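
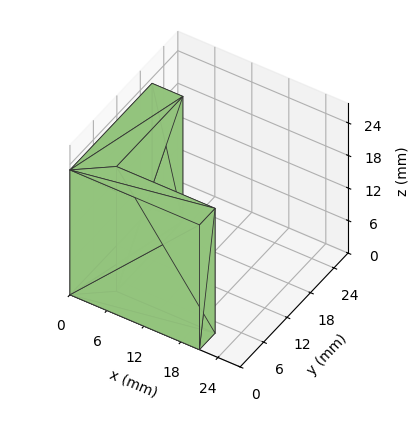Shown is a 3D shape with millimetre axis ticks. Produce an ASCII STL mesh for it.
Reading the render: the shape is an L-shaped prism: outer 21 × 21 mm, arm thicknesses ≈ 4 mm (horizontal) and 5 mm (vertical), extruded 23 mm in z (dimensions read to the nearest mm from the axis ticks). For the STL, each face is triangulated and given an outward normal.

solid part
  facet normal 0.0000 0.0000 -1.0000
    outer loop
      vertex 21.000 4.000 0.000
      vertex 21.000 0.000 0.000
      vertex 0.000 0.000 0.000
    endloop
  endfacet
  facet normal 0.0000 0.0000 -1.0000
    outer loop
      vertex 5.000 4.000 0.000
      vertex 21.000 4.000 0.000
      vertex 0.000 0.000 0.000
    endloop
  endfacet
  facet normal 0.0000 0.0000 -1.0000
    outer loop
      vertex 5.000 21.000 0.000
      vertex 5.000 4.000 0.000
      vertex 0.000 0.000 0.000
    endloop
  endfacet
  facet normal 0.0000 0.0000 -1.0000
    outer loop
      vertex 0.000 21.000 0.000
      vertex 5.000 21.000 0.000
      vertex 0.000 0.000 0.000
    endloop
  endfacet
  facet normal 0.0000 0.0000 1.0000
    outer loop
      vertex 0.000 0.000 23.000
      vertex 21.000 0.000 23.000
      vertex 21.000 4.000 23.000
    endloop
  endfacet
  facet normal 0.0000 0.0000 1.0000
    outer loop
      vertex 0.000 0.000 23.000
      vertex 21.000 4.000 23.000
      vertex 5.000 4.000 23.000
    endloop
  endfacet
  facet normal 0.0000 0.0000 1.0000
    outer loop
      vertex 0.000 0.000 23.000
      vertex 5.000 4.000 23.000
      vertex 5.000 21.000 23.000
    endloop
  endfacet
  facet normal 0.0000 0.0000 1.0000
    outer loop
      vertex 0.000 0.000 23.000
      vertex 5.000 21.000 23.000
      vertex 0.000 21.000 23.000
    endloop
  endfacet
  facet normal 0.0000 -1.0000 0.0000
    outer loop
      vertex 0.000 0.000 0.000
      vertex 21.000 0.000 0.000
      vertex 21.000 0.000 23.000
    endloop
  endfacet
  facet normal 0.0000 -1.0000 0.0000
    outer loop
      vertex 0.000 0.000 0.000
      vertex 21.000 0.000 23.000
      vertex 0.000 0.000 23.000
    endloop
  endfacet
  facet normal 1.0000 0.0000 0.0000
    outer loop
      vertex 21.000 0.000 0.000
      vertex 21.000 4.000 0.000
      vertex 21.000 4.000 23.000
    endloop
  endfacet
  facet normal 1.0000 0.0000 0.0000
    outer loop
      vertex 21.000 0.000 0.000
      vertex 21.000 4.000 23.000
      vertex 21.000 0.000 23.000
    endloop
  endfacet
  facet normal 0.0000 1.0000 0.0000
    outer loop
      vertex 21.000 4.000 0.000
      vertex 5.000 4.000 0.000
      vertex 5.000 4.000 23.000
    endloop
  endfacet
  facet normal 0.0000 1.0000 0.0000
    outer loop
      vertex 21.000 4.000 0.000
      vertex 5.000 4.000 23.000
      vertex 21.000 4.000 23.000
    endloop
  endfacet
  facet normal 1.0000 0.0000 0.0000
    outer loop
      vertex 5.000 4.000 0.000
      vertex 5.000 21.000 0.000
      vertex 5.000 21.000 23.000
    endloop
  endfacet
  facet normal 1.0000 0.0000 0.0000
    outer loop
      vertex 5.000 4.000 0.000
      vertex 5.000 21.000 23.000
      vertex 5.000 4.000 23.000
    endloop
  endfacet
  facet normal 0.0000 1.0000 0.0000
    outer loop
      vertex 5.000 21.000 0.000
      vertex 0.000 21.000 0.000
      vertex 0.000 21.000 23.000
    endloop
  endfacet
  facet normal 0.0000 1.0000 0.0000
    outer loop
      vertex 5.000 21.000 0.000
      vertex 0.000 21.000 23.000
      vertex 5.000 21.000 23.000
    endloop
  endfacet
  facet normal -1.0000 0.0000 0.0000
    outer loop
      vertex 0.000 21.000 0.000
      vertex 0.000 0.000 0.000
      vertex 0.000 0.000 23.000
    endloop
  endfacet
  facet normal -1.0000 0.0000 0.0000
    outer loop
      vertex 0.000 21.000 0.000
      vertex 0.000 0.000 23.000
      vertex 0.000 21.000 23.000
    endloop
  endfacet
endsolid part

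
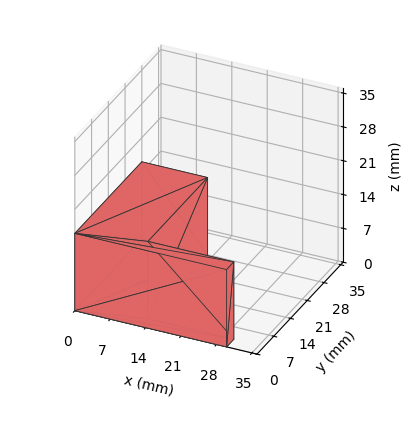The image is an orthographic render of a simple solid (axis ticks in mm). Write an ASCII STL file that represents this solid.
Reading the render: the shape is an L-shaped prism: outer 30 × 28 mm, arm thicknesses ≈ 3 mm (horizontal) and 13 mm (vertical), extruded 16 mm in z (dimensions read to the nearest mm from the axis ticks). For the STL, each face is triangulated and given an outward normal.

solid part
  facet normal 0.0000 0.0000 -1.0000
    outer loop
      vertex 30.000 3.000 0.000
      vertex 30.000 0.000 0.000
      vertex 0.000 0.000 0.000
    endloop
  endfacet
  facet normal 0.0000 0.0000 -1.0000
    outer loop
      vertex 13.000 3.000 0.000
      vertex 30.000 3.000 0.000
      vertex 0.000 0.000 0.000
    endloop
  endfacet
  facet normal 0.0000 0.0000 -1.0000
    outer loop
      vertex 13.000 28.000 0.000
      vertex 13.000 3.000 0.000
      vertex 0.000 0.000 0.000
    endloop
  endfacet
  facet normal 0.0000 0.0000 -1.0000
    outer loop
      vertex 0.000 28.000 0.000
      vertex 13.000 28.000 0.000
      vertex 0.000 0.000 0.000
    endloop
  endfacet
  facet normal 0.0000 0.0000 1.0000
    outer loop
      vertex 0.000 0.000 16.000
      vertex 30.000 0.000 16.000
      vertex 30.000 3.000 16.000
    endloop
  endfacet
  facet normal 0.0000 0.0000 1.0000
    outer loop
      vertex 0.000 0.000 16.000
      vertex 30.000 3.000 16.000
      vertex 13.000 3.000 16.000
    endloop
  endfacet
  facet normal 0.0000 0.0000 1.0000
    outer loop
      vertex 0.000 0.000 16.000
      vertex 13.000 3.000 16.000
      vertex 13.000 28.000 16.000
    endloop
  endfacet
  facet normal 0.0000 0.0000 1.0000
    outer loop
      vertex 0.000 0.000 16.000
      vertex 13.000 28.000 16.000
      vertex 0.000 28.000 16.000
    endloop
  endfacet
  facet normal 0.0000 -1.0000 0.0000
    outer loop
      vertex 0.000 0.000 0.000
      vertex 30.000 0.000 0.000
      vertex 30.000 0.000 16.000
    endloop
  endfacet
  facet normal 0.0000 -1.0000 0.0000
    outer loop
      vertex 0.000 0.000 0.000
      vertex 30.000 0.000 16.000
      vertex 0.000 0.000 16.000
    endloop
  endfacet
  facet normal 1.0000 0.0000 0.0000
    outer loop
      vertex 30.000 0.000 0.000
      vertex 30.000 3.000 0.000
      vertex 30.000 3.000 16.000
    endloop
  endfacet
  facet normal 1.0000 0.0000 0.0000
    outer loop
      vertex 30.000 0.000 0.000
      vertex 30.000 3.000 16.000
      vertex 30.000 0.000 16.000
    endloop
  endfacet
  facet normal 0.0000 1.0000 0.0000
    outer loop
      vertex 30.000 3.000 0.000
      vertex 13.000 3.000 0.000
      vertex 13.000 3.000 16.000
    endloop
  endfacet
  facet normal 0.0000 1.0000 0.0000
    outer loop
      vertex 30.000 3.000 0.000
      vertex 13.000 3.000 16.000
      vertex 30.000 3.000 16.000
    endloop
  endfacet
  facet normal 1.0000 0.0000 0.0000
    outer loop
      vertex 13.000 3.000 0.000
      vertex 13.000 28.000 0.000
      vertex 13.000 28.000 16.000
    endloop
  endfacet
  facet normal 1.0000 0.0000 0.0000
    outer loop
      vertex 13.000 3.000 0.000
      vertex 13.000 28.000 16.000
      vertex 13.000 3.000 16.000
    endloop
  endfacet
  facet normal 0.0000 1.0000 0.0000
    outer loop
      vertex 13.000 28.000 0.000
      vertex 0.000 28.000 0.000
      vertex 0.000 28.000 16.000
    endloop
  endfacet
  facet normal 0.0000 1.0000 0.0000
    outer loop
      vertex 13.000 28.000 0.000
      vertex 0.000 28.000 16.000
      vertex 13.000 28.000 16.000
    endloop
  endfacet
  facet normal -1.0000 0.0000 0.0000
    outer loop
      vertex 0.000 28.000 0.000
      vertex 0.000 0.000 0.000
      vertex 0.000 0.000 16.000
    endloop
  endfacet
  facet normal -1.0000 0.0000 0.0000
    outer loop
      vertex 0.000 28.000 0.000
      vertex 0.000 0.000 16.000
      vertex 0.000 28.000 16.000
    endloop
  endfacet
endsolid part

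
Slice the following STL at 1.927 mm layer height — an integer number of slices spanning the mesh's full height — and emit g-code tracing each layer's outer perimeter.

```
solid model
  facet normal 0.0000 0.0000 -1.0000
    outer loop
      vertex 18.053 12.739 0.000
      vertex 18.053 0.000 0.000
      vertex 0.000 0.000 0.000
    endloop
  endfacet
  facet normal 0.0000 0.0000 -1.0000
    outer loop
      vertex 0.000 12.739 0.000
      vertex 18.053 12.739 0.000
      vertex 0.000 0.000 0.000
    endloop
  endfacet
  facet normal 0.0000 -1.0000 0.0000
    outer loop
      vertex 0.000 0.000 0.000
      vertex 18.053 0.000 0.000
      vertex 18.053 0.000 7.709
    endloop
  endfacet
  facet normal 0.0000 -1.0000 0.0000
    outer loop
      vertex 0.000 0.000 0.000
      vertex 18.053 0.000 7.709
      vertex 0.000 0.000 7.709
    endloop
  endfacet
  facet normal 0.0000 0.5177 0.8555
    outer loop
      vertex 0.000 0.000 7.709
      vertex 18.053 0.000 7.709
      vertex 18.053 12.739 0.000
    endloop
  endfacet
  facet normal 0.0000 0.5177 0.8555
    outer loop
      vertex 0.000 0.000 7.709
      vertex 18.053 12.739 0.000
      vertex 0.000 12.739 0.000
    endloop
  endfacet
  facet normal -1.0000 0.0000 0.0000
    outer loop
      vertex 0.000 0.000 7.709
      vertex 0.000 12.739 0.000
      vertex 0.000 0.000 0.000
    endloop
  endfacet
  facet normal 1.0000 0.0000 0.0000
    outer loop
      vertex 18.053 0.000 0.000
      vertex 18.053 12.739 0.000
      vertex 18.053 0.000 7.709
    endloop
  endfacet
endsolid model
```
; perimeter-only toolpath
G21 ; units = mm
G90 ; absolute positioning
G28 ; home
; layer 1
G0 Z1.927
G0 X0.000 Y0.000
G1 X18.053 Y0.000
G1 X18.053 Y9.554
G1 X0.000 Y9.554
G1 X0.000 Y0.000
; layer 2
G0 Z3.854
G0 X0.000 Y0.000
G1 X18.053 Y0.000
G1 X18.053 Y6.370
G1 X0.000 Y6.370
G1 X0.000 Y0.000
; layer 3
G0 Z5.782
G0 X0.000 Y0.000
G1 X18.053 Y0.000
G1 X18.053 Y3.185
G1 X0.000 Y3.185
G1 X0.000 Y0.000
M2 ; end

The solid is a wedge (ramp): 18.1 × 12.7 mm base, rising to 7.71 mm along the y=0 edge and sloping linearly to z=0 at y=12.7. Slicing at Δz = 1.927 mm — 4 equal slices spanning the solid's height, so layer i sits at z = i·h/4 — gives 3 non-empty perimeters. Each is a 4-segment closed polygon; G0 lifts to the layer z and rapids to the start vertex, then G1 traces the edges. The cross-section shrinks linearly with z (the slice at the apex is degenerate and omitted).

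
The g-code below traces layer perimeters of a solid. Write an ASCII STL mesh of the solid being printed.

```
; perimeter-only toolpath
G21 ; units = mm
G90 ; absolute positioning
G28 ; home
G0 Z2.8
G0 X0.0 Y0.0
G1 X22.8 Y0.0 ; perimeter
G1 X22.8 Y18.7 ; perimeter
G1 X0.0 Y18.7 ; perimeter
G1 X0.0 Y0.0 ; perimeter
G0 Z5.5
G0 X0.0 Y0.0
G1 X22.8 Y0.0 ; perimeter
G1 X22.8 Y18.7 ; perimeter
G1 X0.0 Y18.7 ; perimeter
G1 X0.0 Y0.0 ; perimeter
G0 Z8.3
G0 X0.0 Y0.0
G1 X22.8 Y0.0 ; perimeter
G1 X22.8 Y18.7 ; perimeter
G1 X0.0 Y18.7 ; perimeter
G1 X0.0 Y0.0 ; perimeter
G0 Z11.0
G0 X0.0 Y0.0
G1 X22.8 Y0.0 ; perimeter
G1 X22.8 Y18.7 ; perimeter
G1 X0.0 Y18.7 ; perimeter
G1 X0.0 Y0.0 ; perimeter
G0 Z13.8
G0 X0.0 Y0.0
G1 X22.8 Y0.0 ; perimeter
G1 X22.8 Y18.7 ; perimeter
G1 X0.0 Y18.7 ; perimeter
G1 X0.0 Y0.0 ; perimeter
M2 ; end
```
solid part
  facet normal 0.0000 0.0000 -1.0000
    outer loop
      vertex 22.8 18.7 0.0
      vertex 22.8 0.0 0.0
      vertex 0.0 0.0 0.0
    endloop
  endfacet
  facet normal 0.0000 0.0000 -1.0000
    outer loop
      vertex 0.0 18.7 0.0
      vertex 22.8 18.7 0.0
      vertex 0.0 0.0 0.0
    endloop
  endfacet
  facet normal 0.0000 0.0000 1.0000
    outer loop
      vertex 0.0 0.0 13.8
      vertex 22.8 0.0 13.8
      vertex 22.8 18.7 13.8
    endloop
  endfacet
  facet normal 0.0000 0.0000 1.0000
    outer loop
      vertex 0.0 0.0 13.8
      vertex 22.8 18.7 13.8
      vertex 0.0 18.7 13.8
    endloop
  endfacet
  facet normal 0.0000 -1.0000 0.0000
    outer loop
      vertex 0.0 0.0 0.0
      vertex 22.8 0.0 0.0
      vertex 22.8 0.0 13.8
    endloop
  endfacet
  facet normal 0.0000 -1.0000 0.0000
    outer loop
      vertex 0.0 0.0 0.0
      vertex 22.8 0.0 13.8
      vertex 0.0 0.0 13.8
    endloop
  endfacet
  facet normal 0.0000 1.0000 0.0000
    outer loop
      vertex 22.8 18.7 13.8
      vertex 22.8 18.7 0.0
      vertex 0.0 18.7 0.0
    endloop
  endfacet
  facet normal 0.0000 1.0000 0.0000
    outer loop
      vertex 0.0 18.7 13.8
      vertex 22.8 18.7 13.8
      vertex 0.0 18.7 0.0
    endloop
  endfacet
  facet normal -1.0000 0.0000 0.0000
    outer loop
      vertex 0.0 18.7 13.8
      vertex 0.0 18.7 0.0
      vertex 0.0 0.0 0.0
    endloop
  endfacet
  facet normal -1.0000 0.0000 0.0000
    outer loop
      vertex 0.0 0.0 13.8
      vertex 0.0 18.7 13.8
      vertex 0.0 0.0 0.0
    endloop
  endfacet
  facet normal 1.0000 0.0000 0.0000
    outer loop
      vertex 22.8 0.0 0.0
      vertex 22.8 18.7 0.0
      vertex 22.8 18.7 13.8
    endloop
  endfacet
  facet normal 1.0000 0.0000 0.0000
    outer loop
      vertex 22.8 0.0 0.0
      vertex 22.8 18.7 13.8
      vertex 22.8 0.0 13.8
    endloop
  endfacet
endsolid part

The G0 Z moves step by Δz≈2.8 mm. Every layer's G1 loop is the same polygon, so the solid is a straight extrusion of it from z=0 to z≈13.8. Closing with flat bottom and top caps and triangulating gives 12 facets — a rectangular box, roughly 22.8 × 18.7 mm footprint and 13.8 mm tall.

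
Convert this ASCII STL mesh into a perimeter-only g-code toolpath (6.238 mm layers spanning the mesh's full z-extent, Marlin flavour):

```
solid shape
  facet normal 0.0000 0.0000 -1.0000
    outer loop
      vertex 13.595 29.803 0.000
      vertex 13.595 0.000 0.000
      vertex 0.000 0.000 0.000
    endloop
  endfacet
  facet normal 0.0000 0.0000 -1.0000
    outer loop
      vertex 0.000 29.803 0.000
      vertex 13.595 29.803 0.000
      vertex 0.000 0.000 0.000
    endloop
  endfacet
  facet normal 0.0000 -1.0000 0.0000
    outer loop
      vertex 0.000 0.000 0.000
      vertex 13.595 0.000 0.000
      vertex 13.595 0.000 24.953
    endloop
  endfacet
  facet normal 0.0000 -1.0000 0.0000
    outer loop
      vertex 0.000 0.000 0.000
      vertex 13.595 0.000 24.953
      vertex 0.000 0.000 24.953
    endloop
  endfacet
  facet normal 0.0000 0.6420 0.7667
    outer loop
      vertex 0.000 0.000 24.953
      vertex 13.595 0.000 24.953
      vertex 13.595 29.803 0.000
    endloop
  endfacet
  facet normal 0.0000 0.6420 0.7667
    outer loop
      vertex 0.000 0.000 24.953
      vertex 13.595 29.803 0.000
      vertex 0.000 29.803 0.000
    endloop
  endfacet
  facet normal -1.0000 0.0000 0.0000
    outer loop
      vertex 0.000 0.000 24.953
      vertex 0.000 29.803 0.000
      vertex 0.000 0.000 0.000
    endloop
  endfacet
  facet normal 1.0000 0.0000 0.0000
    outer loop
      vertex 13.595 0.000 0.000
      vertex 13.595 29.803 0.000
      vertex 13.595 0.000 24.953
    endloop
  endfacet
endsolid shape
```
; perimeter-only toolpath
G21 ; units = mm
G90 ; absolute positioning
G28 ; home
; layer 1
G0 Z6.238
G0 X0.000 Y0.000
G1 X13.595 Y0.000
G1 X13.595 Y22.352
G1 X0.000 Y22.352
G1 X0.000 Y0.000
; layer 2
G0 Z12.476
G0 X0.000 Y0.000
G1 X13.595 Y0.000
G1 X13.595 Y14.902
G1 X0.000 Y14.902
G1 X0.000 Y0.000
; layer 3
G0 Z18.715
G0 X0.000 Y0.000
G1 X13.595 Y0.000
G1 X13.595 Y7.451
G1 X0.000 Y7.451
G1 X0.000 Y0.000
M2 ; end

The solid is a wedge (ramp): 13.6 × 29.8 mm base, rising to 25 mm along the y=0 edge and sloping linearly to z=0 at y=29.8. Slicing at Δz = 6.238 mm — 4 equal slices spanning the solid's height, so layer i sits at z = i·h/4 — gives 3 non-empty perimeters. Each is a 4-segment closed polygon; G0 lifts to the layer z and rapids to the start vertex, then G1 traces the edges. The cross-section shrinks linearly with z (the slice at the apex is degenerate and omitted).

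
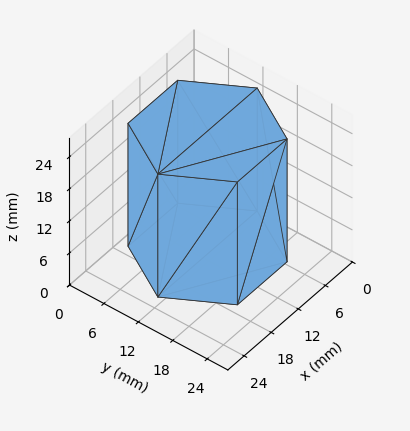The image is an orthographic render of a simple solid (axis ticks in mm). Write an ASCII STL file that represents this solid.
Reading the render: the shape is a regular 6-sided prism (a cylinder approximated with 6 flat sides), circumscribed radius ≈ 11 mm, height ≈ 23 mm (dimensions read to the nearest mm from the axis ticks). For the STL, each face is triangulated and given an outward normal.

solid part
  facet normal 0.0000 0.0000 -1.0000
    outer loop
      vertex 5.500 20.526 0.000
      vertex 16.500 20.526 0.000
      vertex 22.000 11.000 0.000
    endloop
  endfacet
  facet normal 0.0000 0.0000 -1.0000
    outer loop
      vertex 0.000 11.000 0.000
      vertex 5.500 20.526 0.000
      vertex 22.000 11.000 0.000
    endloop
  endfacet
  facet normal 0.0000 0.0000 -1.0000
    outer loop
      vertex 5.500 1.474 0.000
      vertex 0.000 11.000 0.000
      vertex 22.000 11.000 0.000
    endloop
  endfacet
  facet normal 0.0000 0.0000 -1.0000
    outer loop
      vertex 16.500 1.474 0.000
      vertex 5.500 1.474 0.000
      vertex 22.000 11.000 0.000
    endloop
  endfacet
  facet normal 0.0000 0.0000 1.0000
    outer loop
      vertex 22.000 11.000 23.000
      vertex 16.500 20.526 23.000
      vertex 5.500 20.526 23.000
    endloop
  endfacet
  facet normal 0.0000 0.0000 1.0000
    outer loop
      vertex 22.000 11.000 23.000
      vertex 5.500 20.526 23.000
      vertex 0.000 11.000 23.000
    endloop
  endfacet
  facet normal 0.0000 0.0000 1.0000
    outer loop
      vertex 22.000 11.000 23.000
      vertex 0.000 11.000 23.000
      vertex 5.500 1.474 23.000
    endloop
  endfacet
  facet normal 0.0000 0.0000 1.0000
    outer loop
      vertex 22.000 11.000 23.000
      vertex 5.500 1.474 23.000
      vertex 16.500 1.474 23.000
    endloop
  endfacet
  facet normal 0.8660 0.5000 0.0000
    outer loop
      vertex 22.000 11.000 0.000
      vertex 16.500 20.526 0.000
      vertex 16.500 20.526 23.000
    endloop
  endfacet
  facet normal 0.8660 0.5000 0.0000
    outer loop
      vertex 22.000 11.000 0.000
      vertex 16.500 20.526 23.000
      vertex 22.000 11.000 23.000
    endloop
  endfacet
  facet normal 0.0000 1.0000 0.0000
    outer loop
      vertex 16.500 20.526 0.000
      vertex 5.500 20.526 0.000
      vertex 5.500 20.526 23.000
    endloop
  endfacet
  facet normal 0.0000 1.0000 0.0000
    outer loop
      vertex 16.500 20.526 0.000
      vertex 5.500 20.526 23.000
      vertex 16.500 20.526 23.000
    endloop
  endfacet
  facet normal -0.8660 0.5000 0.0000
    outer loop
      vertex 5.500 20.526 0.000
      vertex 0.000 11.000 0.000
      vertex 0.000 11.000 23.000
    endloop
  endfacet
  facet normal -0.8660 0.5000 0.0000
    outer loop
      vertex 5.500 20.526 0.000
      vertex 0.000 11.000 23.000
      vertex 5.500 20.526 23.000
    endloop
  endfacet
  facet normal -0.8660 -0.5000 0.0000
    outer loop
      vertex 0.000 11.000 0.000
      vertex 5.500 1.474 0.000
      vertex 5.500 1.474 23.000
    endloop
  endfacet
  facet normal -0.8660 -0.5000 0.0000
    outer loop
      vertex 0.000 11.000 0.000
      vertex 5.500 1.474 23.000
      vertex 0.000 11.000 23.000
    endloop
  endfacet
  facet normal 0.0000 -1.0000 0.0000
    outer loop
      vertex 5.500 1.474 0.000
      vertex 16.500 1.474 0.000
      vertex 16.500 1.474 23.000
    endloop
  endfacet
  facet normal 0.0000 -1.0000 0.0000
    outer loop
      vertex 5.500 1.474 0.000
      vertex 16.500 1.474 23.000
      vertex 5.500 1.474 23.000
    endloop
  endfacet
  facet normal 0.8660 -0.5000 0.0000
    outer loop
      vertex 16.500 1.474 0.000
      vertex 22.000 11.000 0.000
      vertex 22.000 11.000 23.000
    endloop
  endfacet
  facet normal 0.8660 -0.5000 0.0000
    outer loop
      vertex 16.500 1.474 0.000
      vertex 22.000 11.000 23.000
      vertex 16.500 1.474 23.000
    endloop
  endfacet
endsolid part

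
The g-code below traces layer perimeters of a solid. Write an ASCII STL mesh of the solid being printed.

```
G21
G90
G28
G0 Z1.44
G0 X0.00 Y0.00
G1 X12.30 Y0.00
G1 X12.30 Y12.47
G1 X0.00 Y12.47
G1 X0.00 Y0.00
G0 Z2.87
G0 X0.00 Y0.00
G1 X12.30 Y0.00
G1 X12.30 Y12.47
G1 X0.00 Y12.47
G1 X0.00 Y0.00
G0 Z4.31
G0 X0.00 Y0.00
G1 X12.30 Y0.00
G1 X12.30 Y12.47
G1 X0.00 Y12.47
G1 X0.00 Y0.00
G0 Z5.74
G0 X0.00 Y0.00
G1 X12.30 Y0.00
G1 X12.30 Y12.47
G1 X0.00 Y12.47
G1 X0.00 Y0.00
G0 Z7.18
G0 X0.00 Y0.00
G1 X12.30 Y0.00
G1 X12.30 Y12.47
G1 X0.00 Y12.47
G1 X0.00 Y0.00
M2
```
solid part
  facet normal 0.0000 0.0000 -1.0000
    outer loop
      vertex 12.30 12.47 0.00
      vertex 12.30 0.00 0.00
      vertex 0.00 0.00 0.00
    endloop
  endfacet
  facet normal 0.0000 0.0000 -1.0000
    outer loop
      vertex 0.00 12.47 0.00
      vertex 12.30 12.47 0.00
      vertex 0.00 0.00 0.00
    endloop
  endfacet
  facet normal 0.0000 0.0000 1.0000
    outer loop
      vertex 0.00 0.00 7.18
      vertex 12.30 0.00 7.18
      vertex 12.30 12.47 7.18
    endloop
  endfacet
  facet normal 0.0000 0.0000 1.0000
    outer loop
      vertex 0.00 0.00 7.18
      vertex 12.30 12.47 7.18
      vertex 0.00 12.47 7.18
    endloop
  endfacet
  facet normal 0.0000 -1.0000 0.0000
    outer loop
      vertex 0.00 0.00 0.00
      vertex 12.30 0.00 0.00
      vertex 12.30 0.00 7.18
    endloop
  endfacet
  facet normal 0.0000 -1.0000 0.0000
    outer loop
      vertex 0.00 0.00 0.00
      vertex 12.30 0.00 7.18
      vertex 0.00 0.00 7.18
    endloop
  endfacet
  facet normal 0.0000 1.0000 0.0000
    outer loop
      vertex 12.30 12.47 7.18
      vertex 12.30 12.47 0.00
      vertex 0.00 12.47 0.00
    endloop
  endfacet
  facet normal 0.0000 1.0000 0.0000
    outer loop
      vertex 0.00 12.47 7.18
      vertex 12.30 12.47 7.18
      vertex 0.00 12.47 0.00
    endloop
  endfacet
  facet normal -1.0000 0.0000 0.0000
    outer loop
      vertex 0.00 12.47 7.18
      vertex 0.00 12.47 0.00
      vertex 0.00 0.00 0.00
    endloop
  endfacet
  facet normal -1.0000 0.0000 0.0000
    outer loop
      vertex 0.00 0.00 7.18
      vertex 0.00 12.47 7.18
      vertex 0.00 0.00 0.00
    endloop
  endfacet
  facet normal 1.0000 0.0000 0.0000
    outer loop
      vertex 12.30 0.00 0.00
      vertex 12.30 12.47 0.00
      vertex 12.30 12.47 7.18
    endloop
  endfacet
  facet normal 1.0000 0.0000 0.0000
    outer loop
      vertex 12.30 0.00 0.00
      vertex 12.30 12.47 7.18
      vertex 12.30 0.00 7.18
    endloop
  endfacet
endsolid part

The G0 Z moves step by Δz≈1.44 mm. Every layer's G1 loop is the same polygon, so the solid is a straight extrusion of it from z=0 to z≈7.18. Closing with flat bottom and top caps and triangulating gives 12 facets — a rectangular box, roughly 12.3 × 12.5 mm footprint and 7.18 mm tall.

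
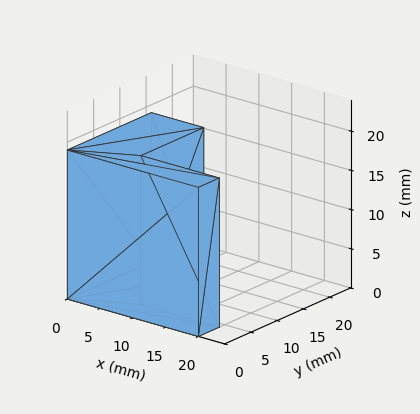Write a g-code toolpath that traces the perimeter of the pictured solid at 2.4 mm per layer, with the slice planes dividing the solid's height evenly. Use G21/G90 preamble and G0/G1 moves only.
Reading the render: the shape is an L-shaped prism: outer 20 × 16 mm, arm thicknesses ≈ 4 mm (horizontal) and 8 mm (vertical), extruded 19 mm in z (dimensions read to the nearest mm from the axis ticks). For the g-code, the solid's height is divided into equal slices at the stated Δz and each level perimeter traced with G1 moves after a G0 lift.

; perimeter-only toolpath
G21 ; units = mm
G90 ; absolute positioning
G28 ; home
; layer 1
G0 Z2.4
G0 X0.0 Y0.0
G1 X20.0 Y0.0
G1 X20.0 Y4.0
G1 X8.0 Y4.0
G1 X8.0 Y16.0
G1 X0.0 Y16.0
G1 X0.0 Y0.0
; layer 2
G0 Z4.8
G0 X0.0 Y0.0
G1 X20.0 Y0.0
G1 X20.0 Y4.0
G1 X8.0 Y4.0
G1 X8.0 Y16.0
G1 X0.0 Y16.0
G1 X0.0 Y0.0
; layer 3
G0 Z7.1
G0 X0.0 Y0.0
G1 X20.0 Y0.0
G1 X20.0 Y4.0
G1 X8.0 Y4.0
G1 X8.0 Y16.0
G1 X0.0 Y16.0
G1 X0.0 Y0.0
; layer 4
G0 Z9.5
G0 X0.0 Y0.0
G1 X20.0 Y0.0
G1 X20.0 Y4.0
G1 X8.0 Y4.0
G1 X8.0 Y16.0
G1 X0.0 Y16.0
G1 X0.0 Y0.0
; layer 5
G0 Z11.9
G0 X0.0 Y0.0
G1 X20.0 Y0.0
G1 X20.0 Y4.0
G1 X8.0 Y4.0
G1 X8.0 Y16.0
G1 X0.0 Y16.0
G1 X0.0 Y0.0
; layer 6
G0 Z14.2
G0 X0.0 Y0.0
G1 X20.0 Y0.0
G1 X20.0 Y4.0
G1 X8.0 Y4.0
G1 X8.0 Y16.0
G1 X0.0 Y16.0
G1 X0.0 Y0.0
; layer 7
G0 Z16.6
G0 X0.0 Y0.0
G1 X20.0 Y0.0
G1 X20.0 Y4.0
G1 X8.0 Y4.0
G1 X8.0 Y16.0
G1 X0.0 Y16.0
G1 X0.0 Y0.0
; layer 8
G0 Z19.0
G0 X0.0 Y0.0
G1 X20.0 Y0.0
G1 X20.0 Y4.0
G1 X8.0 Y4.0
G1 X8.0 Y16.0
G1 X0.0 Y16.0
G1 X0.0 Y0.0
M2 ; end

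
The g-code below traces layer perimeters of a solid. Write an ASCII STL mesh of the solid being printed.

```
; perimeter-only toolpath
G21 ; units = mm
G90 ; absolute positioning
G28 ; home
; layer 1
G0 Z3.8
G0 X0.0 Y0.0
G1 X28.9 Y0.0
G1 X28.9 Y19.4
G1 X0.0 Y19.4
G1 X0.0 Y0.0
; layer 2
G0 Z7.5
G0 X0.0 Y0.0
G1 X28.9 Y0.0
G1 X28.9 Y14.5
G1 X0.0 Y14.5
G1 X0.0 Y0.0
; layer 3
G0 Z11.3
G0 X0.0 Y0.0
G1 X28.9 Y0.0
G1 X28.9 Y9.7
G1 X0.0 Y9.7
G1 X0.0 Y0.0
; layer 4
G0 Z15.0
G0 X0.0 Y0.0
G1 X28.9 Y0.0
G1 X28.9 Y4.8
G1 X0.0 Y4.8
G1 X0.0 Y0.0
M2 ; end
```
solid part
  facet normal 0.0000 0.0000 -1.0000
    outer loop
      vertex 28.9 24.2 0.0
      vertex 28.9 0.0 0.0
      vertex 0.0 0.0 0.0
    endloop
  endfacet
  facet normal 0.0000 0.0000 -1.0000
    outer loop
      vertex 0.0 24.2 0.0
      vertex 28.9 24.2 0.0
      vertex 0.0 0.0 0.0
    endloop
  endfacet
  facet normal 0.0000 -1.0000 0.0000
    outer loop
      vertex 0.0 0.0 0.0
      vertex 28.9 0.0 0.0
      vertex 28.9 0.0 18.8
    endloop
  endfacet
  facet normal 0.0000 -1.0000 0.0000
    outer loop
      vertex 0.0 0.0 0.0
      vertex 28.9 0.0 18.8
      vertex 0.0 0.0 18.8
    endloop
  endfacet
  facet normal 0.0000 0.6135 0.7897
    outer loop
      vertex 0.0 0.0 18.8
      vertex 28.9 0.0 18.8
      vertex 28.9 24.2 0.0
    endloop
  endfacet
  facet normal 0.0000 0.6135 0.7897
    outer loop
      vertex 0.0 0.0 18.8
      vertex 28.9 24.2 0.0
      vertex 0.0 24.2 0.0
    endloop
  endfacet
  facet normal -1.0000 0.0000 0.0000
    outer loop
      vertex 0.0 0.0 18.8
      vertex 0.0 24.2 0.0
      vertex 0.0 0.0 0.0
    endloop
  endfacet
  facet normal 1.0000 0.0000 0.0000
    outer loop
      vertex 28.9 0.0 0.0
      vertex 28.9 24.2 0.0
      vertex 28.9 0.0 18.8
    endloop
  endfacet
endsolid part

The G0 Z moves step by Δz≈3.8 mm. The G1 loops shrink linearly with z, so the solid tapers from its base footprint up to z≈18.8. Closing with a flat bottom cap and the tapered top and triangulating gives 8 facets — a wedge (ramp): 28.9 × 24.2 mm base, rising to 18.8 mm along the y=0 edge and sloping linearly to z=0 at y=24.2.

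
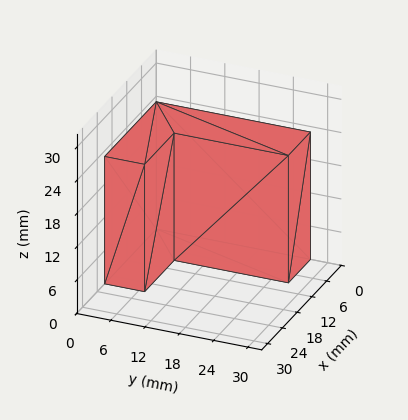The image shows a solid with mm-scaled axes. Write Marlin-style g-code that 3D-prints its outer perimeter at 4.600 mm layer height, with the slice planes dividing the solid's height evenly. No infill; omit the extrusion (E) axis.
Reading the render: the shape is an L-shaped prism: outer 21 × 27 mm, arm thicknesses ≈ 7 mm (horizontal) and 9 mm (vertical), extruded 23 mm in z (dimensions read to the nearest mm from the axis ticks). For the g-code, the solid's height is divided into equal slices at the stated Δz and each level perimeter traced with G1 moves after a G0 lift.

; perimeter-only toolpath
G21 ; units = mm
G90 ; absolute positioning
G28 ; home
; layer 1
G0 Z4.600
G0 X0.000 Y0.000
G1 X21.000 Y0.000
G1 X21.000 Y7.000
G1 X9.000 Y7.000
G1 X9.000 Y27.000
G1 X0.000 Y27.000
G1 X0.000 Y0.000
; layer 2
G0 Z9.200
G0 X0.000 Y0.000
G1 X21.000 Y0.000
G1 X21.000 Y7.000
G1 X9.000 Y7.000
G1 X9.000 Y27.000
G1 X0.000 Y27.000
G1 X0.000 Y0.000
; layer 3
G0 Z13.800
G0 X0.000 Y0.000
G1 X21.000 Y0.000
G1 X21.000 Y7.000
G1 X9.000 Y7.000
G1 X9.000 Y27.000
G1 X0.000 Y27.000
G1 X0.000 Y0.000
; layer 4
G0 Z18.400
G0 X0.000 Y0.000
G1 X21.000 Y0.000
G1 X21.000 Y7.000
G1 X9.000 Y7.000
G1 X9.000 Y27.000
G1 X0.000 Y27.000
G1 X0.000 Y0.000
; layer 5
G0 Z23.000
G0 X0.000 Y0.000
G1 X21.000 Y0.000
G1 X21.000 Y7.000
G1 X9.000 Y7.000
G1 X9.000 Y27.000
G1 X0.000 Y27.000
G1 X0.000 Y0.000
M2 ; end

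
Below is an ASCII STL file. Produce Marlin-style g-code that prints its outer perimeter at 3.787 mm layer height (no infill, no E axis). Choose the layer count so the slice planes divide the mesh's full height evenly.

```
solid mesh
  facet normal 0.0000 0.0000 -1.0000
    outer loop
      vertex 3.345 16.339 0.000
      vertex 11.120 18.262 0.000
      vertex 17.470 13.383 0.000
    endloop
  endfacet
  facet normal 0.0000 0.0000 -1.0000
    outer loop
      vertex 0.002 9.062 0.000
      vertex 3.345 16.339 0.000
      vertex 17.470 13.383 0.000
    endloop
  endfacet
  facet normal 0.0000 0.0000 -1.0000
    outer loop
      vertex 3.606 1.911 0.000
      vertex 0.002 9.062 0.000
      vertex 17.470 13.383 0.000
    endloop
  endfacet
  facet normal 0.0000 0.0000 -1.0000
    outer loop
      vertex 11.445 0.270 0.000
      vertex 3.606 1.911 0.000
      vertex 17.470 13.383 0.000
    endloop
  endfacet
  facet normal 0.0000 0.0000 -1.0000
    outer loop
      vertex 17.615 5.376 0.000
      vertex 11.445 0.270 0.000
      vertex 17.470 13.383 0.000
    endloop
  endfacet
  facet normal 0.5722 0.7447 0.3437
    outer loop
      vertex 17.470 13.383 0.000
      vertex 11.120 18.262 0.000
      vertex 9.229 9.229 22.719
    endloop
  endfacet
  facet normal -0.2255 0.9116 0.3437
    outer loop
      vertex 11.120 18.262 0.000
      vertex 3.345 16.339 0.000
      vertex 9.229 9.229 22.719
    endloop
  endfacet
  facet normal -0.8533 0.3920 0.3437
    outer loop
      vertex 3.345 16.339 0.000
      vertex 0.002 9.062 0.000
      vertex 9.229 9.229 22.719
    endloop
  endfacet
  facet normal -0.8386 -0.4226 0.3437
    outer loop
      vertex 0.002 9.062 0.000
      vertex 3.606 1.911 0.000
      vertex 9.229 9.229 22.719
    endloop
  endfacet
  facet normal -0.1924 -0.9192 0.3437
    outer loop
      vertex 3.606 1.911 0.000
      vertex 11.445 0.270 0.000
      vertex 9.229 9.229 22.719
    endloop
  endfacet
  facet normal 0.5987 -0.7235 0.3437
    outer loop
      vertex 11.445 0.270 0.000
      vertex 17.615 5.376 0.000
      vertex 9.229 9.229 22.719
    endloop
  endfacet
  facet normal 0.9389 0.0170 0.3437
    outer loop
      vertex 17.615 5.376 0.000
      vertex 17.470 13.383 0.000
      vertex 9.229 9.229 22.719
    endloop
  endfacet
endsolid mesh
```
; perimeter-only toolpath
G21 ; units = mm
G90 ; absolute positioning
G28 ; home
; layer 1
G0 Z3.787
G0 X16.096 Y12.691
G1 X10.805 Y16.756
G1 X4.326 Y15.154
G1 X1.540 Y9.090
G1 X4.543 Y3.131
G1 X11.076 Y1.763
G1 X16.217 Y6.018
G1 X16.096 Y12.691
; layer 2
G0 Z7.573
G0 X14.723 Y11.998
G1 X10.490 Y15.251
G1 X5.306 Y13.969
G1 X3.078 Y9.118
G1 X5.480 Y4.350
G1 X10.706 Y3.256
G1 X14.820 Y6.660
G1 X14.723 Y11.998
; layer 3
G0 Z11.360
G0 X13.349 Y11.306
G1 X10.174 Y13.745
G1 X6.287 Y12.784
G1 X4.615 Y9.145
G1 X6.417 Y5.570
G1 X10.337 Y4.749
G1 X13.422 Y7.303
G1 X13.349 Y11.306
; layer 4
G0 Z15.146
G0 X11.976 Y10.614
G1 X9.859 Y12.240
G1 X7.268 Y11.599
G1 X6.153 Y9.173
G1 X7.355 Y6.790
G1 X9.968 Y6.243
G1 X12.024 Y7.945
G1 X11.976 Y10.614
; layer 5
G0 Z18.933
G0 X10.602 Y9.921
G1 X9.544 Y10.734
G1 X8.248 Y10.414
G1 X7.691 Y9.201
G1 X8.292 Y8.009
G1 X9.598 Y7.736
G1 X10.627 Y8.587
G1 X10.602 Y9.921
M2 ; end

The solid is a regular 7-sided pyramid, base circumscribed radius ≈ 9.23 mm, apex at z ≈ 22.7 mm. Slicing at Δz = 3.787 mm — 6 equal slices spanning the solid's height, so layer i sits at z = i·h/6 — gives 5 non-empty perimeters. Each is a 7-segment closed polygon; G0 lifts to the layer z and rapids to the start vertex, then G1 traces the edges. The cross-section shrinks linearly with z (the slice at the apex is degenerate and omitted).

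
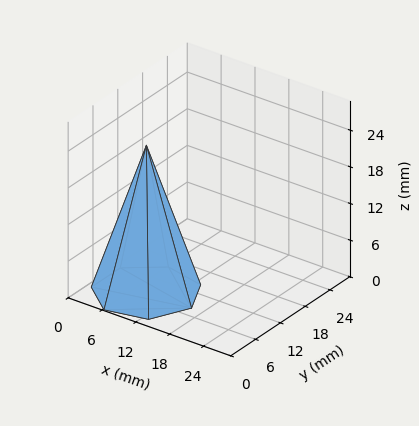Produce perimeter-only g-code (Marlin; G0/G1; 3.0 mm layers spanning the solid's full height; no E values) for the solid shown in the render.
Reading the render: the shape is a regular 7-sided pyramid, base circumscribed radius ≈ 8 mm, apex at z ≈ 24 mm (dimensions read to the nearest mm from the axis ticks). For the g-code, the solid's height is divided into equal slices at the stated Δz and each level perimeter traced with G1 moves after a G0 lift.

; perimeter-only toolpath
G21 ; units = mm
G90 ; absolute positioning
G28 ; home
; layer 1
G0 Z3.0
G0 X15.0 Y8.0
G1 X12.4 Y13.5
G1 X6.4 Y14.8
G1 X1.7 Y11.1
G1 X1.7 Y4.9
G1 X6.4 Y1.2
G1 X12.4 Y2.5
G1 X15.0 Y8.0
; layer 2
G0 Z6.0
G0 X14.0 Y8.0
G1 X11.8 Y12.7
G1 X6.7 Y13.9
G1 X2.6 Y10.6
G1 X2.6 Y5.4
G1 X6.7 Y2.1
G1 X11.8 Y3.3
G1 X14.0 Y8.0
; layer 3
G0 Z9.0
G0 X13.0 Y8.0
G1 X11.1 Y11.9
G1 X6.9 Y12.9
G1 X3.5 Y10.2
G1 X3.5 Y5.8
G1 X6.9 Y3.1
G1 X11.1 Y4.1
G1 X13.0 Y8.0
; layer 4
G0 Z12.0
G0 X12.0 Y8.0
G1 X10.5 Y11.2
G1 X7.1 Y11.9
G1 X4.4 Y9.8
G1 X4.4 Y6.2
G1 X7.1 Y4.1
G1 X10.5 Y4.8
G1 X12.0 Y8.0
; layer 5
G0 Z15.0
G0 X11.0 Y8.0
G1 X9.9 Y10.4
G1 X7.3 Y10.9
G1 X5.3 Y9.3
G1 X5.3 Y6.7
G1 X7.3 Y5.1
G1 X9.9 Y5.6
G1 X11.0 Y8.0
; layer 6
G0 Z18.0
G0 X10.0 Y8.0
G1 X9.2 Y9.6
G1 X7.5 Y9.9
G1 X6.2 Y8.9
G1 X6.2 Y7.1
G1 X7.5 Y6.0
G1 X9.2 Y6.4
G1 X10.0 Y8.0
; layer 7
G0 Z21.0
G0 X9.0 Y8.0
G1 X8.6 Y8.8
G1 X7.8 Y9.0
G1 X7.1 Y8.4
G1 X7.1 Y7.6
G1 X7.8 Y7.0
G1 X8.6 Y7.2
G1 X9.0 Y8.0
M2 ; end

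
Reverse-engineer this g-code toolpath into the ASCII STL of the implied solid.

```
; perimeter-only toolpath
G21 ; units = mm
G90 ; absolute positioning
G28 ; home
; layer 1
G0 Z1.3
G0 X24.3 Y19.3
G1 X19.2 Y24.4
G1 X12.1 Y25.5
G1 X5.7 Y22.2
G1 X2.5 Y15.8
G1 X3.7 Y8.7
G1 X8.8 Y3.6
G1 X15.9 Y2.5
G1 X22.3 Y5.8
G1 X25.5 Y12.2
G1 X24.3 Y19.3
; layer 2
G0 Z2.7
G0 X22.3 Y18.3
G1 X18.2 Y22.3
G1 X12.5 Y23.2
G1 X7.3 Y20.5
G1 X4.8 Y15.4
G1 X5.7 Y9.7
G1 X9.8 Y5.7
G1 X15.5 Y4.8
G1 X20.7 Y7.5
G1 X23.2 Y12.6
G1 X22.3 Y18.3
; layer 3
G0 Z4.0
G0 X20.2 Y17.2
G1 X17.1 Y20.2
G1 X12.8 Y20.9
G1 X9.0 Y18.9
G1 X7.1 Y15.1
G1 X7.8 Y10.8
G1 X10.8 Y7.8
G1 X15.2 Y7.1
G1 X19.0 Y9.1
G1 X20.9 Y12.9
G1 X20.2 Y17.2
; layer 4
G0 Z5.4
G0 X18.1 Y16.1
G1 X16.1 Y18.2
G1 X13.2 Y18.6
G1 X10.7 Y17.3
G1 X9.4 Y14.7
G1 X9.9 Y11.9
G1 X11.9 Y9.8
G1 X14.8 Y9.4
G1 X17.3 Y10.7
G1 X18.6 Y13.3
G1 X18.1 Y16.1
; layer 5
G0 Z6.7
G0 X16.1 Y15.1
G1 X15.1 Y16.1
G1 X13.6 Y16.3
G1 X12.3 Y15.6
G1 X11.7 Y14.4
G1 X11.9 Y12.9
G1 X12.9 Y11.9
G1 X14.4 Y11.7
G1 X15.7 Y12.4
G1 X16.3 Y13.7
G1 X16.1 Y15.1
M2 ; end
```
solid part
  facet normal 0.0000 0.0000 -1.0000
    outer loop
      vertex 11.7 27.8 0.0
      vertex 20.3 26.5 0.0
      vertex 26.4 20.4 0.0
    endloop
  endfacet
  facet normal 0.0000 0.0000 -1.0000
    outer loop
      vertex 4.0 23.8 0.0
      vertex 11.7 27.8 0.0
      vertex 26.4 20.4 0.0
    endloop
  endfacet
  facet normal 0.0000 0.0000 -1.0000
    outer loop
      vertex 0.2 16.1 0.0
      vertex 4.0 23.8 0.0
      vertex 26.4 20.4 0.0
    endloop
  endfacet
  facet normal 0.0000 0.0000 -1.0000
    outer loop
      vertex 1.6 7.6 0.0
      vertex 0.2 16.1 0.0
      vertex 26.4 20.4 0.0
    endloop
  endfacet
  facet normal 0.0000 0.0000 -1.0000
    outer loop
      vertex 7.7 1.5 0.0
      vertex 1.6 7.6 0.0
      vertex 26.4 20.4 0.0
    endloop
  endfacet
  facet normal 0.0000 0.0000 -1.0000
    outer loop
      vertex 16.3 0.2 0.0
      vertex 7.7 1.5 0.0
      vertex 26.4 20.4 0.0
    endloop
  endfacet
  facet normal 0.0000 0.0000 -1.0000
    outer loop
      vertex 24.0 4.2 0.0
      vertex 16.3 0.2 0.0
      vertex 26.4 20.4 0.0
    endloop
  endfacet
  facet normal 0.0000 0.0000 -1.0000
    outer loop
      vertex 27.8 11.9 0.0
      vertex 24.0 4.2 0.0
      vertex 26.4 20.4 0.0
    endloop
  endfacet
  facet normal 0.3679 0.3679 0.8540
    outer loop
      vertex 26.4 20.4 0.0
      vertex 20.3 26.5 0.0
      vertex 14.0 14.0 8.1
    endloop
  endfacet
  facet normal 0.0777 0.5143 0.8541
    outer loop
      vertex 20.3 26.5 0.0
      vertex 11.7 27.8 0.0
      vertex 14.0 14.0 8.1
    endloop
  endfacet
  facet normal -0.2397 0.4614 0.8542
    outer loop
      vertex 11.7 27.8 0.0
      vertex 4.0 23.8 0.0
      vertex 14.0 14.0 8.1
    endloop
  endfacet
  facet normal -0.4663 0.2301 0.8542
    outer loop
      vertex 4.0 23.8 0.0
      vertex 0.2 16.1 0.0
      vertex 14.0 14.0 8.1
    endloop
  endfacet
  facet normal -0.5139 -0.0846 0.8536
    outer loop
      vertex 0.2 16.1 0.0
      vertex 1.6 7.6 0.0
      vertex 14.0 14.0 8.1
    endloop
  endfacet
  facet normal -0.3679 -0.3679 0.8540
    outer loop
      vertex 1.6 7.6 0.0
      vertex 7.7 1.5 0.0
      vertex 14.0 14.0 8.1
    endloop
  endfacet
  facet normal -0.0777 -0.5143 0.8541
    outer loop
      vertex 7.7 1.5 0.0
      vertex 16.3 0.2 0.0
      vertex 14.0 14.0 8.1
    endloop
  endfacet
  facet normal 0.2397 -0.4614 0.8542
    outer loop
      vertex 16.3 0.2 0.0
      vertex 24.0 4.2 0.0
      vertex 14.0 14.0 8.1
    endloop
  endfacet
  facet normal 0.4663 -0.2301 0.8542
    outer loop
      vertex 24.0 4.2 0.0
      vertex 27.8 11.9 0.0
      vertex 14.0 14.0 8.1
    endloop
  endfacet
  facet normal 0.5139 0.0846 0.8536
    outer loop
      vertex 27.8 11.9 0.0
      vertex 26.4 20.4 0.0
      vertex 14.0 14.0 8.1
    endloop
  endfacet
endsolid part

The G0 Z moves step by Δz≈1.3 mm. The G1 loops shrink linearly with z, so the solid tapers from its base footprint up to z≈8.1. Closing with a flat bottom cap and the tapered top and triangulating gives 18 facets — a regular 10-sided pyramid, base circumscribed radius ≈ 14 mm, apex at z ≈ 8.1 mm.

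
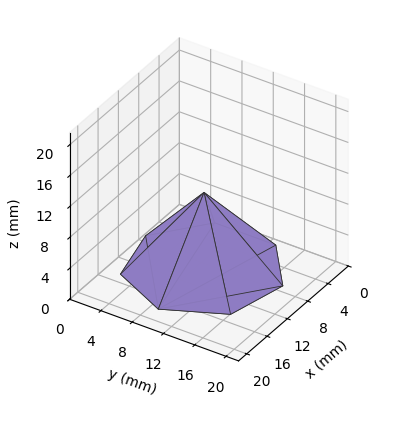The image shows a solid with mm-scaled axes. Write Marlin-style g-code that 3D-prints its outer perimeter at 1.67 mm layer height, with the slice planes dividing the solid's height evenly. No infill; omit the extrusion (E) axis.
Reading the render: the shape is a regular 7-sided pyramid, base circumscribed radius ≈ 9 mm, apex at z ≈ 10 mm (dimensions read to the nearest mm from the axis ticks). For the g-code, the solid's height is divided into equal slices at the stated Δz and each level perimeter traced with G1 moves after a G0 lift.

; perimeter-only toolpath
G21 ; units = mm
G90 ; absolute positioning
G28 ; home
; layer 1
G0 Z1.67
G0 X16.50 Y9.00
G1 X13.67 Y14.87
G1 X7.33 Y16.31
G1 X2.24 Y12.25
G1 X2.24 Y5.75
G1 X7.33 Y1.69
G1 X13.67 Y3.13
G1 X16.50 Y9.00
; layer 2
G0 Z3.33
G0 X15.00 Y9.00
G1 X12.74 Y13.69
G1 X7.67 Y14.85
G1 X3.59 Y11.60
G1 X3.59 Y6.40
G1 X7.67 Y3.15
G1 X12.74 Y4.31
G1 X15.00 Y9.00
; layer 3
G0 Z5.00
G0 X13.50 Y9.00
G1 X11.80 Y12.52
G1 X8.00 Y13.38
G1 X4.95 Y10.95
G1 X4.95 Y7.05
G1 X8.00 Y4.62
G1 X11.80 Y5.48
G1 X13.50 Y9.00
; layer 4
G0 Z6.67
G0 X12.00 Y9.00
G1 X10.87 Y11.35
G1 X8.33 Y11.92
G1 X6.30 Y10.30
G1 X6.30 Y7.70
G1 X8.33 Y6.08
G1 X10.87 Y6.65
G1 X12.00 Y9.00
; layer 5
G0 Z8.33
G0 X10.50 Y9.00
G1 X9.93 Y10.17
G1 X8.67 Y10.46
G1 X7.65 Y9.65
G1 X7.65 Y8.35
G1 X8.67 Y7.54
G1 X9.93 Y7.83
G1 X10.50 Y9.00
M2 ; end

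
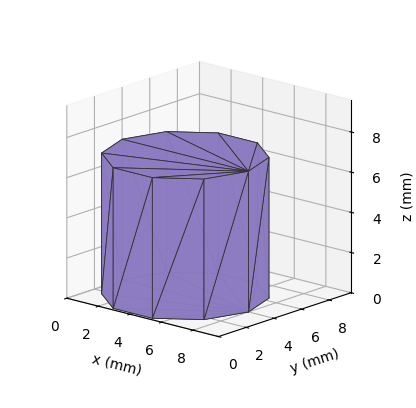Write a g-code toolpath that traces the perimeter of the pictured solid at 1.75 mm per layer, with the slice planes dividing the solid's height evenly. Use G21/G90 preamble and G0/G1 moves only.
Reading the render: the shape is a regular 10-sided prism (a cylinder approximated with 10 flat sides), circumscribed radius ≈ 4 mm, height ≈ 7 mm (dimensions read to the nearest mm from the axis ticks). For the g-code, the solid's height is divided into equal slices at the stated Δz and each level perimeter traced with G1 moves after a G0 lift.

; perimeter-only toolpath
G21 ; units = mm
G90 ; absolute positioning
G28 ; home
; layer 1
G0 Z1.75
G0 X8.00 Y4.00
G1 X7.24 Y6.35
G1 X5.24 Y7.80
G1 X2.76 Y7.80
G1 X0.76 Y6.35
G1 X0.00 Y4.00
G1 X0.76 Y1.65
G1 X2.76 Y0.20
G1 X5.24 Y0.20
G1 X7.24 Y1.65
G1 X8.00 Y4.00
; layer 2
G0 Z3.50
G0 X8.00 Y4.00
G1 X7.24 Y6.35
G1 X5.24 Y7.80
G1 X2.76 Y7.80
G1 X0.76 Y6.35
G1 X0.00 Y4.00
G1 X0.76 Y1.65
G1 X2.76 Y0.20
G1 X5.24 Y0.20
G1 X7.24 Y1.65
G1 X8.00 Y4.00
; layer 3
G0 Z5.25
G0 X8.00 Y4.00
G1 X7.24 Y6.35
G1 X5.24 Y7.80
G1 X2.76 Y7.80
G1 X0.76 Y6.35
G1 X0.00 Y4.00
G1 X0.76 Y1.65
G1 X2.76 Y0.20
G1 X5.24 Y0.20
G1 X7.24 Y1.65
G1 X8.00 Y4.00
; layer 4
G0 Z7.00
G0 X8.00 Y4.00
G1 X7.24 Y6.35
G1 X5.24 Y7.80
G1 X2.76 Y7.80
G1 X0.76 Y6.35
G1 X0.00 Y4.00
G1 X0.76 Y1.65
G1 X2.76 Y0.20
G1 X5.24 Y0.20
G1 X7.24 Y1.65
G1 X8.00 Y4.00
M2 ; end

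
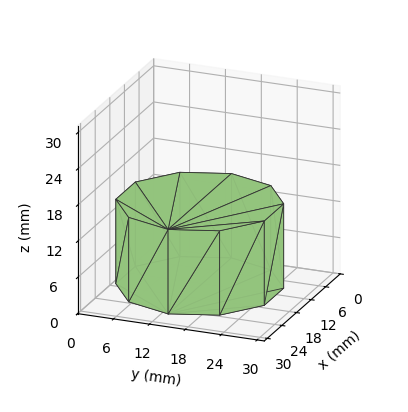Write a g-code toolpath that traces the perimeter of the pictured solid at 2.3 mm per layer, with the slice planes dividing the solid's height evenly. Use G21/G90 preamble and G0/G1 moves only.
Reading the render: the shape is a regular 10-sided prism (a cylinder approximated with 10 flat sides), circumscribed radius ≈ 13 mm, height ≈ 14 mm (dimensions read to the nearest mm from the axis ticks). For the g-code, the solid's height is divided into equal slices at the stated Δz and each level perimeter traced with G1 moves after a G0 lift.

; perimeter-only toolpath
G21 ; units = mm
G90 ; absolute positioning
G28 ; home
; layer 1
G0 Z2.3
G0 X26.0 Y13.0
G1 X23.5 Y20.6
G1 X17.0 Y25.4
G1 X9.0 Y25.4
G1 X2.5 Y20.6
G1 X0.0 Y13.0
G1 X2.5 Y5.4
G1 X9.0 Y0.6
G1 X17.0 Y0.6
G1 X23.5 Y5.4
G1 X26.0 Y13.0
; layer 2
G0 Z4.7
G0 X26.0 Y13.0
G1 X23.5 Y20.6
G1 X17.0 Y25.4
G1 X9.0 Y25.4
G1 X2.5 Y20.6
G1 X0.0 Y13.0
G1 X2.5 Y5.4
G1 X9.0 Y0.6
G1 X17.0 Y0.6
G1 X23.5 Y5.4
G1 X26.0 Y13.0
; layer 3
G0 Z7.0
G0 X26.0 Y13.0
G1 X23.5 Y20.6
G1 X17.0 Y25.4
G1 X9.0 Y25.4
G1 X2.5 Y20.6
G1 X0.0 Y13.0
G1 X2.5 Y5.4
G1 X9.0 Y0.6
G1 X17.0 Y0.6
G1 X23.5 Y5.4
G1 X26.0 Y13.0
; layer 4
G0 Z9.3
G0 X26.0 Y13.0
G1 X23.5 Y20.6
G1 X17.0 Y25.4
G1 X9.0 Y25.4
G1 X2.5 Y20.6
G1 X0.0 Y13.0
G1 X2.5 Y5.4
G1 X9.0 Y0.6
G1 X17.0 Y0.6
G1 X23.5 Y5.4
G1 X26.0 Y13.0
; layer 5
G0 Z11.7
G0 X26.0 Y13.0
G1 X23.5 Y20.6
G1 X17.0 Y25.4
G1 X9.0 Y25.4
G1 X2.5 Y20.6
G1 X0.0 Y13.0
G1 X2.5 Y5.4
G1 X9.0 Y0.6
G1 X17.0 Y0.6
G1 X23.5 Y5.4
G1 X26.0 Y13.0
; layer 6
G0 Z14.0
G0 X26.0 Y13.0
G1 X23.5 Y20.6
G1 X17.0 Y25.4
G1 X9.0 Y25.4
G1 X2.5 Y20.6
G1 X0.0 Y13.0
G1 X2.5 Y5.4
G1 X9.0 Y0.6
G1 X17.0 Y0.6
G1 X23.5 Y5.4
G1 X26.0 Y13.0
M2 ; end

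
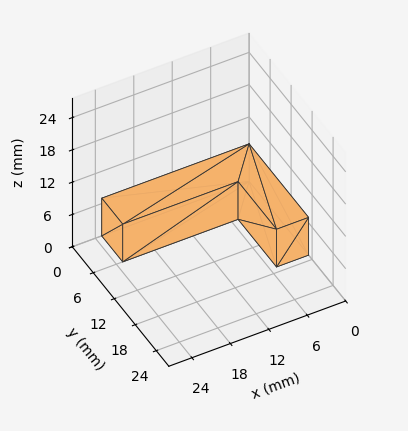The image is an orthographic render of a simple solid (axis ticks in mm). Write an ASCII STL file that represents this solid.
Reading the render: the shape is an L-shaped prism: outer 23 × 17 mm, arm thicknesses ≈ 6 mm (horizontal) and 5 mm (vertical), extruded 7 mm in z (dimensions read to the nearest mm from the axis ticks). For the STL, each face is triangulated and given an outward normal.

solid part
  facet normal 0.0000 0.0000 -1.0000
    outer loop
      vertex 23.000 6.000 0.000
      vertex 23.000 0.000 0.000
      vertex 0.000 0.000 0.000
    endloop
  endfacet
  facet normal 0.0000 0.0000 -1.0000
    outer loop
      vertex 5.000 6.000 0.000
      vertex 23.000 6.000 0.000
      vertex 0.000 0.000 0.000
    endloop
  endfacet
  facet normal 0.0000 0.0000 -1.0000
    outer loop
      vertex 5.000 17.000 0.000
      vertex 5.000 6.000 0.000
      vertex 0.000 0.000 0.000
    endloop
  endfacet
  facet normal 0.0000 0.0000 -1.0000
    outer loop
      vertex 0.000 17.000 0.000
      vertex 5.000 17.000 0.000
      vertex 0.000 0.000 0.000
    endloop
  endfacet
  facet normal 0.0000 0.0000 1.0000
    outer loop
      vertex 0.000 0.000 7.000
      vertex 23.000 0.000 7.000
      vertex 23.000 6.000 7.000
    endloop
  endfacet
  facet normal 0.0000 0.0000 1.0000
    outer loop
      vertex 0.000 0.000 7.000
      vertex 23.000 6.000 7.000
      vertex 5.000 6.000 7.000
    endloop
  endfacet
  facet normal 0.0000 0.0000 1.0000
    outer loop
      vertex 0.000 0.000 7.000
      vertex 5.000 6.000 7.000
      vertex 5.000 17.000 7.000
    endloop
  endfacet
  facet normal 0.0000 0.0000 1.0000
    outer loop
      vertex 0.000 0.000 7.000
      vertex 5.000 17.000 7.000
      vertex 0.000 17.000 7.000
    endloop
  endfacet
  facet normal 0.0000 -1.0000 0.0000
    outer loop
      vertex 0.000 0.000 0.000
      vertex 23.000 0.000 0.000
      vertex 23.000 0.000 7.000
    endloop
  endfacet
  facet normal 0.0000 -1.0000 0.0000
    outer loop
      vertex 0.000 0.000 0.000
      vertex 23.000 0.000 7.000
      vertex 0.000 0.000 7.000
    endloop
  endfacet
  facet normal 1.0000 0.0000 0.0000
    outer loop
      vertex 23.000 0.000 0.000
      vertex 23.000 6.000 0.000
      vertex 23.000 6.000 7.000
    endloop
  endfacet
  facet normal 1.0000 0.0000 0.0000
    outer loop
      vertex 23.000 0.000 0.000
      vertex 23.000 6.000 7.000
      vertex 23.000 0.000 7.000
    endloop
  endfacet
  facet normal 0.0000 1.0000 0.0000
    outer loop
      vertex 23.000 6.000 0.000
      vertex 5.000 6.000 0.000
      vertex 5.000 6.000 7.000
    endloop
  endfacet
  facet normal 0.0000 1.0000 0.0000
    outer loop
      vertex 23.000 6.000 0.000
      vertex 5.000 6.000 7.000
      vertex 23.000 6.000 7.000
    endloop
  endfacet
  facet normal 1.0000 0.0000 0.0000
    outer loop
      vertex 5.000 6.000 0.000
      vertex 5.000 17.000 0.000
      vertex 5.000 17.000 7.000
    endloop
  endfacet
  facet normal 1.0000 0.0000 0.0000
    outer loop
      vertex 5.000 6.000 0.000
      vertex 5.000 17.000 7.000
      vertex 5.000 6.000 7.000
    endloop
  endfacet
  facet normal 0.0000 1.0000 0.0000
    outer loop
      vertex 5.000 17.000 0.000
      vertex 0.000 17.000 0.000
      vertex 0.000 17.000 7.000
    endloop
  endfacet
  facet normal 0.0000 1.0000 0.0000
    outer loop
      vertex 5.000 17.000 0.000
      vertex 0.000 17.000 7.000
      vertex 5.000 17.000 7.000
    endloop
  endfacet
  facet normal -1.0000 0.0000 0.0000
    outer loop
      vertex 0.000 17.000 0.000
      vertex 0.000 0.000 0.000
      vertex 0.000 0.000 7.000
    endloop
  endfacet
  facet normal -1.0000 0.0000 0.0000
    outer loop
      vertex 0.000 17.000 0.000
      vertex 0.000 0.000 7.000
      vertex 0.000 17.000 7.000
    endloop
  endfacet
endsolid part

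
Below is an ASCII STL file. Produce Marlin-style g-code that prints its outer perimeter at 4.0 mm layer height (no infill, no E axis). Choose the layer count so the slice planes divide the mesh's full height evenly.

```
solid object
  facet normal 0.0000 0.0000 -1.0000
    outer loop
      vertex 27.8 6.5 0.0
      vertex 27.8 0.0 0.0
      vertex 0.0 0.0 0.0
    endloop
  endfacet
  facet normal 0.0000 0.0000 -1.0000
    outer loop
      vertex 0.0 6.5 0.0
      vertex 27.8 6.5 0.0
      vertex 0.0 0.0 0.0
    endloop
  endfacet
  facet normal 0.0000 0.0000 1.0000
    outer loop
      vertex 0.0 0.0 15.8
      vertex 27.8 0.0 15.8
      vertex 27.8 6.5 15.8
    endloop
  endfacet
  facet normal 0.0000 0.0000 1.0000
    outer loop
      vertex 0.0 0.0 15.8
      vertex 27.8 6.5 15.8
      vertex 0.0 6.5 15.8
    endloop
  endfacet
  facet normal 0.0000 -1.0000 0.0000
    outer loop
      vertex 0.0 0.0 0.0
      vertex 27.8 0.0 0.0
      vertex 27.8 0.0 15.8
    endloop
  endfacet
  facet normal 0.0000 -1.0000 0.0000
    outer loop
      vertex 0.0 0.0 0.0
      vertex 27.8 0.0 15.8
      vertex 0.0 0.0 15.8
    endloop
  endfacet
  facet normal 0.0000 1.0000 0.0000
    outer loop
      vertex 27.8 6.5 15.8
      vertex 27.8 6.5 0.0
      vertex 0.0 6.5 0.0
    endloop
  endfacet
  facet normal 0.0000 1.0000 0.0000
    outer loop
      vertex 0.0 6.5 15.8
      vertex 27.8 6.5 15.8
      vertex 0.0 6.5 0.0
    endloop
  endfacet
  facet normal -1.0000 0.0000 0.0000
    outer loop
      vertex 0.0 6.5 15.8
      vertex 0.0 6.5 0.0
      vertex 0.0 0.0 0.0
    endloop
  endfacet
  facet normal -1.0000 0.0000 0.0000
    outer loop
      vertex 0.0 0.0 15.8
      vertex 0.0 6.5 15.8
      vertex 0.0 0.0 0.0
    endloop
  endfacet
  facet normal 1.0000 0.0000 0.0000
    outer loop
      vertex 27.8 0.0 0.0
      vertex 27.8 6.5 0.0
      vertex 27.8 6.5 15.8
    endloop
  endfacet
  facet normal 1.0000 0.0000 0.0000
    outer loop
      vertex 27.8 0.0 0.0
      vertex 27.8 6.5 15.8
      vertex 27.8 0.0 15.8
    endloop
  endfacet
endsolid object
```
; perimeter-only toolpath
G21 ; units = mm
G90 ; absolute positioning
G28 ; home
; layer 1
G0 Z4.0
G0 X0.0 Y0.0
G1 X27.8 Y0.0
G1 X27.8 Y6.5
G1 X0.0 Y6.5
G1 X0.0 Y0.0
; layer 2
G0 Z7.9
G0 X0.0 Y0.0
G1 X27.8 Y0.0
G1 X27.8 Y6.5
G1 X0.0 Y6.5
G1 X0.0 Y0.0
; layer 3
G0 Z11.9
G0 X0.0 Y0.0
G1 X27.8 Y0.0
G1 X27.8 Y6.5
G1 X0.0 Y6.5
G1 X0.0 Y0.0
; layer 4
G0 Z15.8
G0 X0.0 Y0.0
G1 X27.8 Y0.0
G1 X27.8 Y6.5
G1 X0.0 Y6.5
G1 X0.0 Y0.0
M2 ; end

The solid is a rectangular box, roughly 27.8 × 6.5 mm footprint and 15.8 mm tall. Slicing at Δz = 4.0 mm — 4 equal slices spanning the solid's height, so layer i sits at z = i·h/4 — gives 4 non-empty perimeters. Each is a 4-segment closed polygon; G0 lifts to the layer z and rapids to the start vertex, then G1 traces the edges.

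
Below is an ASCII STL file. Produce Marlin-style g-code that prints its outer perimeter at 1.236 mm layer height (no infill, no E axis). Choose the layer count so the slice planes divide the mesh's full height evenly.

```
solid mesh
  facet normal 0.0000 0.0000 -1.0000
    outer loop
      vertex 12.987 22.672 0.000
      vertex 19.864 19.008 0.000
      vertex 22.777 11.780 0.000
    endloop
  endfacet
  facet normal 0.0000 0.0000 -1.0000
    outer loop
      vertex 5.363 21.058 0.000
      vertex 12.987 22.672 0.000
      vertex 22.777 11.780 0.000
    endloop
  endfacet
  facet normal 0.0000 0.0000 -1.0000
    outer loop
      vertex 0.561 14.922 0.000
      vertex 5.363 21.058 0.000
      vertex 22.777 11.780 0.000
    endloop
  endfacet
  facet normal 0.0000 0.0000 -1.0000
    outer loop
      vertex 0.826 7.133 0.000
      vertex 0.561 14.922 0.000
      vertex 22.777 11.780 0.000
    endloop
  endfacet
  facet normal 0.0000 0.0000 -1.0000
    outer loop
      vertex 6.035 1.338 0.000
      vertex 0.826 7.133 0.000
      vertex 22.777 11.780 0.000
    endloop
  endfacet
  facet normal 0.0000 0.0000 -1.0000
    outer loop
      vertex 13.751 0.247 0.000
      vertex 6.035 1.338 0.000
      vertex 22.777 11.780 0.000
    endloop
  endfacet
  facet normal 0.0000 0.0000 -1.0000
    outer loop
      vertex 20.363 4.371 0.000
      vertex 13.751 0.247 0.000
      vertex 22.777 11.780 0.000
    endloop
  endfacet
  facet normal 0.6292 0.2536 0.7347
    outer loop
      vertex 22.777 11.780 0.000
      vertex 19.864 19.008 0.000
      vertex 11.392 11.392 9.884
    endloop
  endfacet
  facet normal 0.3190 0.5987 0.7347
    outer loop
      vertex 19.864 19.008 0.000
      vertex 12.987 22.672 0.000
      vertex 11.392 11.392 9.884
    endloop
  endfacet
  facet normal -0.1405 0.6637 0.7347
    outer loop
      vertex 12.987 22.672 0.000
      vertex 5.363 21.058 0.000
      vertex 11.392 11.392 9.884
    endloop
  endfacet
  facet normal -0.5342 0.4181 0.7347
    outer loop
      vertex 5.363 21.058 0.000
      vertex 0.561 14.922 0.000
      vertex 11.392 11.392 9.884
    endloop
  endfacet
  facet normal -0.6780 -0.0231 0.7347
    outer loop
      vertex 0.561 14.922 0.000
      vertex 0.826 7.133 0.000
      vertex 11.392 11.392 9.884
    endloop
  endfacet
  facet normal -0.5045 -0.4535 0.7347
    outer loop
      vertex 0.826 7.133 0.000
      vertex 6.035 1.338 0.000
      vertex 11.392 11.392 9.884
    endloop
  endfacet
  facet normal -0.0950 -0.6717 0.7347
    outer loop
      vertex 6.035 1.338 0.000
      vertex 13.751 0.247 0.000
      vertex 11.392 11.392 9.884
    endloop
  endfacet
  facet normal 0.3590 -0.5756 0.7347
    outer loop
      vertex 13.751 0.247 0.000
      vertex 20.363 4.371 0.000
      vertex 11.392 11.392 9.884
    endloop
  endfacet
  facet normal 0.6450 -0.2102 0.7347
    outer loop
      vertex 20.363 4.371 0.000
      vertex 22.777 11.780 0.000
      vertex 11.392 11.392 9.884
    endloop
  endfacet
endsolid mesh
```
; perimeter-only toolpath
G21 ; units = mm
G90 ; absolute positioning
G28 ; home
; layer 1
G0 Z1.236
G0 X21.354 Y11.731
G1 X18.805 Y18.056
G1 X12.788 Y21.262
G1 X6.117 Y19.850
G1 X1.915 Y14.481
G1 X2.147 Y7.665
G1 X6.705 Y2.595
G1 X13.456 Y1.640
G1 X19.242 Y5.249
G1 X21.354 Y11.731
; layer 2
G0 Z2.471
G0 X19.931 Y11.683
G1 X17.746 Y17.104
G1 X12.588 Y19.852
G1 X6.870 Y18.642
G1 X3.269 Y14.040
G1 X3.467 Y8.198
G1 X7.374 Y3.851
G1 X13.161 Y3.033
G1 X18.120 Y6.126
G1 X19.931 Y11.683
; layer 3
G0 Z3.707
G0 X18.508 Y11.634
G1 X16.687 Y16.152
G1 X12.389 Y18.442
G1 X7.624 Y17.433
G1 X4.623 Y13.598
G1 X4.788 Y8.730
G1 X8.044 Y5.108
G1 X12.866 Y4.426
G1 X16.999 Y7.004
G1 X18.508 Y11.634
; layer 4
G0 Z4.942
G0 X17.084 Y11.586
G1 X15.628 Y15.200
G1 X12.189 Y17.032
G1 X8.377 Y16.225
G1 X5.976 Y13.157
G1 X6.109 Y9.262
G1 X8.713 Y6.365
G1 X12.572 Y5.819
G1 X15.877 Y7.881
G1 X17.084 Y11.586
; layer 5
G0 Z6.178
G0 X15.661 Y11.537
G1 X14.569 Y14.248
G1 X11.990 Y15.622
G1 X9.131 Y15.017
G1 X7.330 Y12.716
G1 X7.430 Y9.795
G1 X9.383 Y7.622
G1 X12.277 Y7.213
G1 X14.756 Y8.759
G1 X15.661 Y11.537
; layer 6
G0 Z7.413
G0 X14.238 Y11.489
G1 X13.510 Y13.296
G1 X11.791 Y14.212
G1 X9.885 Y13.809
G1 X8.684 Y12.274
G1 X8.751 Y10.327
G1 X10.053 Y8.879
G1 X11.982 Y8.606
G1 X13.635 Y9.637
G1 X14.238 Y11.489
; layer 7
G0 Z8.649
G0 X12.815 Y11.441
G1 X12.451 Y12.344
G1 X11.591 Y12.802
G1 X10.638 Y12.600
G1 X10.038 Y11.833
G1 X10.071 Y10.860
G1 X10.722 Y10.135
G1 X11.687 Y9.999
G1 X12.513 Y10.514
G1 X12.815 Y11.441
M2 ; end

The solid is a regular 9-sided pyramid, base circumscribed radius ≈ 11.4 mm, apex at z ≈ 9.88 mm. Slicing at Δz = 1.236 mm — 8 equal slices spanning the solid's height, so layer i sits at z = i·h/8 — gives 7 non-empty perimeters. Each is a 9-segment closed polygon; G0 lifts to the layer z and rapids to the start vertex, then G1 traces the edges. The cross-section shrinks linearly with z (the slice at the apex is degenerate and omitted).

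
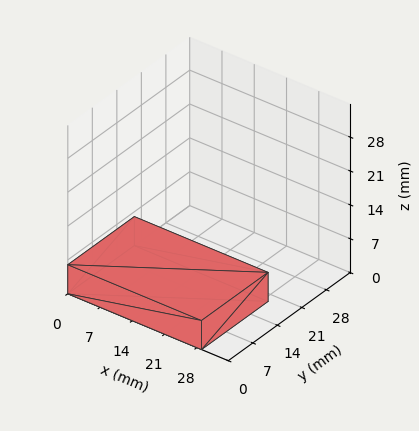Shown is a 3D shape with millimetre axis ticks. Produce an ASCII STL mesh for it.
Reading the render: the shape is a rectangular box, roughly 29 × 19 mm footprint and 6 mm tall (dimensions read to the nearest mm from the axis ticks). For the STL, each face is triangulated and given an outward normal.

solid part
  facet normal 0.0000 0.0000 -1.0000
    outer loop
      vertex 29.00 19.00 0.00
      vertex 29.00 0.00 0.00
      vertex 0.00 0.00 0.00
    endloop
  endfacet
  facet normal 0.0000 0.0000 -1.0000
    outer loop
      vertex 0.00 19.00 0.00
      vertex 29.00 19.00 0.00
      vertex 0.00 0.00 0.00
    endloop
  endfacet
  facet normal 0.0000 0.0000 1.0000
    outer loop
      vertex 0.00 0.00 6.00
      vertex 29.00 0.00 6.00
      vertex 29.00 19.00 6.00
    endloop
  endfacet
  facet normal 0.0000 0.0000 1.0000
    outer loop
      vertex 0.00 0.00 6.00
      vertex 29.00 19.00 6.00
      vertex 0.00 19.00 6.00
    endloop
  endfacet
  facet normal 0.0000 -1.0000 0.0000
    outer loop
      vertex 0.00 0.00 0.00
      vertex 29.00 0.00 0.00
      vertex 29.00 0.00 6.00
    endloop
  endfacet
  facet normal 0.0000 -1.0000 0.0000
    outer loop
      vertex 0.00 0.00 0.00
      vertex 29.00 0.00 6.00
      vertex 0.00 0.00 6.00
    endloop
  endfacet
  facet normal 0.0000 1.0000 0.0000
    outer loop
      vertex 29.00 19.00 6.00
      vertex 29.00 19.00 0.00
      vertex 0.00 19.00 0.00
    endloop
  endfacet
  facet normal 0.0000 1.0000 0.0000
    outer loop
      vertex 0.00 19.00 6.00
      vertex 29.00 19.00 6.00
      vertex 0.00 19.00 0.00
    endloop
  endfacet
  facet normal -1.0000 0.0000 0.0000
    outer loop
      vertex 0.00 19.00 6.00
      vertex 0.00 19.00 0.00
      vertex 0.00 0.00 0.00
    endloop
  endfacet
  facet normal -1.0000 0.0000 0.0000
    outer loop
      vertex 0.00 0.00 6.00
      vertex 0.00 19.00 6.00
      vertex 0.00 0.00 0.00
    endloop
  endfacet
  facet normal 1.0000 0.0000 0.0000
    outer loop
      vertex 29.00 0.00 0.00
      vertex 29.00 19.00 0.00
      vertex 29.00 19.00 6.00
    endloop
  endfacet
  facet normal 1.0000 0.0000 0.0000
    outer loop
      vertex 29.00 0.00 0.00
      vertex 29.00 19.00 6.00
      vertex 29.00 0.00 6.00
    endloop
  endfacet
endsolid part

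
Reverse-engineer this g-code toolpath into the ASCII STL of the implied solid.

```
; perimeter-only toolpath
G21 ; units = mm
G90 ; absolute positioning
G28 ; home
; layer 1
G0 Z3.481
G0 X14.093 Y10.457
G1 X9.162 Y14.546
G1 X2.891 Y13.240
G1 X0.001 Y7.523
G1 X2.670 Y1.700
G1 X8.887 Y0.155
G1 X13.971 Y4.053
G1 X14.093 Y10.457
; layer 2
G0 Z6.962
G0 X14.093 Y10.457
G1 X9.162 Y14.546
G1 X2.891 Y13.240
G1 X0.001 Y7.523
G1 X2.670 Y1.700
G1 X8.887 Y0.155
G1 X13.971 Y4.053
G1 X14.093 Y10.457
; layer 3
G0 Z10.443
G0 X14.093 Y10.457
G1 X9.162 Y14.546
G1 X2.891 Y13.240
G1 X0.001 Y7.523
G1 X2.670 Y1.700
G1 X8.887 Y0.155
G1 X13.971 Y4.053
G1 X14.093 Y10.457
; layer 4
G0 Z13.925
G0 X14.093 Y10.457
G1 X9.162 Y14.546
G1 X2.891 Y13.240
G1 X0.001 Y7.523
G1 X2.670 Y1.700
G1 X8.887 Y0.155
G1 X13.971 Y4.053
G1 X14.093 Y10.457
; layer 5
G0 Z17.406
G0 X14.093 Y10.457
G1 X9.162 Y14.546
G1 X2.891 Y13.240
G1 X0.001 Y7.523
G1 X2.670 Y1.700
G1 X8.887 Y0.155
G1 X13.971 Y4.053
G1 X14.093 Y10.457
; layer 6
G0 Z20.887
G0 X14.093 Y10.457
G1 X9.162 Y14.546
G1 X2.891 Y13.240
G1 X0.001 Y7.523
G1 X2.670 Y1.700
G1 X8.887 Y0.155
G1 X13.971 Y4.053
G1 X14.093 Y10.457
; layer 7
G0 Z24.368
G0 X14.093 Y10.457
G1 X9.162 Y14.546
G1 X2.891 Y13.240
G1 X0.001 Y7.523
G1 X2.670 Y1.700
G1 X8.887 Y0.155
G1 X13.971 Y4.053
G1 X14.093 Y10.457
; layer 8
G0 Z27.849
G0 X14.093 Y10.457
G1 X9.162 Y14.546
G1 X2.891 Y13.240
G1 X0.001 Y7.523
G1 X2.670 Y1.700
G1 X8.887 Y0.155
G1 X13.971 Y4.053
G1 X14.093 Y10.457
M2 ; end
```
solid part
  facet normal 0.0000 0.0000 -1.0000
    outer loop
      vertex 2.891 13.240 0.000
      vertex 9.162 14.546 0.000
      vertex 14.093 10.457 0.000
    endloop
  endfacet
  facet normal 0.0000 0.0000 -1.0000
    outer loop
      vertex 0.001 7.523 0.000
      vertex 2.891 13.240 0.000
      vertex 14.093 10.457 0.000
    endloop
  endfacet
  facet normal 0.0000 0.0000 -1.0000
    outer loop
      vertex 2.670 1.700 0.000
      vertex 0.001 7.523 0.000
      vertex 14.093 10.457 0.000
    endloop
  endfacet
  facet normal 0.0000 0.0000 -1.0000
    outer loop
      vertex 8.887 0.155 0.000
      vertex 2.670 1.700 0.000
      vertex 14.093 10.457 0.000
    endloop
  endfacet
  facet normal 0.0000 0.0000 -1.0000
    outer loop
      vertex 13.971 4.053 0.000
      vertex 8.887 0.155 0.000
      vertex 14.093 10.457 0.000
    endloop
  endfacet
  facet normal 0.0000 0.0000 1.0000
    outer loop
      vertex 14.093 10.457 27.849
      vertex 9.162 14.546 27.849
      vertex 2.891 13.240 27.849
    endloop
  endfacet
  facet normal 0.0000 0.0000 1.0000
    outer loop
      vertex 14.093 10.457 27.849
      vertex 2.891 13.240 27.849
      vertex 0.001 7.523 27.849
    endloop
  endfacet
  facet normal 0.0000 0.0000 1.0000
    outer loop
      vertex 14.093 10.457 27.849
      vertex 0.001 7.523 27.849
      vertex 2.670 1.700 27.849
    endloop
  endfacet
  facet normal 0.0000 0.0000 1.0000
    outer loop
      vertex 14.093 10.457 27.849
      vertex 2.670 1.700 27.849
      vertex 8.887 0.155 27.849
    endloop
  endfacet
  facet normal 0.0000 0.0000 1.0000
    outer loop
      vertex 14.093 10.457 27.849
      vertex 8.887 0.155 27.849
      vertex 13.971 4.053 27.849
    endloop
  endfacet
  facet normal 0.6383 0.7698 0.0000
    outer loop
      vertex 14.093 10.457 0.000
      vertex 9.162 14.546 0.000
      vertex 9.162 14.546 27.849
    endloop
  endfacet
  facet normal 0.6383 0.7698 0.0000
    outer loop
      vertex 14.093 10.457 0.000
      vertex 9.162 14.546 27.849
      vertex 14.093 10.457 27.849
    endloop
  endfacet
  facet normal -0.2039 0.9790 0.0000
    outer loop
      vertex 9.162 14.546 0.000
      vertex 2.891 13.240 0.000
      vertex 2.891 13.240 27.849
    endloop
  endfacet
  facet normal -0.2039 0.9790 0.0000
    outer loop
      vertex 9.162 14.546 0.000
      vertex 2.891 13.240 27.849
      vertex 9.162 14.546 27.849
    endloop
  endfacet
  facet normal -0.8925 0.4511 0.0000
    outer loop
      vertex 2.891 13.240 0.000
      vertex 0.001 7.523 0.000
      vertex 0.001 7.523 27.849
    endloop
  endfacet
  facet normal -0.8925 0.4511 0.0000
    outer loop
      vertex 2.891 13.240 0.000
      vertex 0.001 7.523 27.849
      vertex 2.891 13.240 27.849
    endloop
  endfacet
  facet normal -0.9091 -0.4167 0.0000
    outer loop
      vertex 0.001 7.523 0.000
      vertex 2.670 1.700 0.000
      vertex 2.670 1.700 27.849
    endloop
  endfacet
  facet normal -0.9091 -0.4167 0.0000
    outer loop
      vertex 0.001 7.523 0.000
      vertex 2.670 1.700 27.849
      vertex 0.001 7.523 27.849
    endloop
  endfacet
  facet normal -0.2412 -0.9705 0.0000
    outer loop
      vertex 2.670 1.700 0.000
      vertex 8.887 0.155 0.000
      vertex 8.887 0.155 27.849
    endloop
  endfacet
  facet normal -0.2412 -0.9705 0.0000
    outer loop
      vertex 2.670 1.700 0.000
      vertex 8.887 0.155 27.849
      vertex 2.670 1.700 27.849
    endloop
  endfacet
  facet normal 0.6085 -0.7936 0.0000
    outer loop
      vertex 8.887 0.155 0.000
      vertex 13.971 4.053 0.000
      vertex 13.971 4.053 27.849
    endloop
  endfacet
  facet normal 0.6085 -0.7936 0.0000
    outer loop
      vertex 8.887 0.155 0.000
      vertex 13.971 4.053 27.849
      vertex 8.887 0.155 27.849
    endloop
  endfacet
  facet normal 0.9998 -0.0190 0.0000
    outer loop
      vertex 13.971 4.053 0.000
      vertex 14.093 10.457 0.000
      vertex 14.093 10.457 27.849
    endloop
  endfacet
  facet normal 0.9998 -0.0190 0.0000
    outer loop
      vertex 13.971 4.053 0.000
      vertex 14.093 10.457 27.849
      vertex 13.971 4.053 27.849
    endloop
  endfacet
endsolid part

The G0 Z moves step by Δz≈3.481 mm. Every layer's G1 loop is the same polygon, so the solid is a straight extrusion of it from z=0 to z≈27.8. Closing with flat bottom and top caps and triangulating gives 24 facets — a regular 7-sided prism (a cylinder approximated with 7 flat sides), circumscribed radius ≈ 7.38 mm, height ≈ 27.8 mm.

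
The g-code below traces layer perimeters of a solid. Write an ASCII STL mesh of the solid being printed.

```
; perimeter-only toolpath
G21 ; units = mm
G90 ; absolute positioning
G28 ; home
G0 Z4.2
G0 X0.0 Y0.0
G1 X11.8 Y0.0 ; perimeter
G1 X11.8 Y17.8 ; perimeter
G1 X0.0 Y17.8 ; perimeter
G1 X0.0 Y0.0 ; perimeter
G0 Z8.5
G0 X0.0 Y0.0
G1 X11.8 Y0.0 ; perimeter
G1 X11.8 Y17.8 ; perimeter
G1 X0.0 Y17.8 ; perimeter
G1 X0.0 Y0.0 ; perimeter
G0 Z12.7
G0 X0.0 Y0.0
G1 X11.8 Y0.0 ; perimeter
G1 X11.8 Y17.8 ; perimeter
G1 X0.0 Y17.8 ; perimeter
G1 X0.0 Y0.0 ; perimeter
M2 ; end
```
solid part
  facet normal 0.0000 0.0000 -1.0000
    outer loop
      vertex 11.8 17.8 0.0
      vertex 11.8 0.0 0.0
      vertex 0.0 0.0 0.0
    endloop
  endfacet
  facet normal 0.0000 0.0000 -1.0000
    outer loop
      vertex 0.0 17.8 0.0
      vertex 11.8 17.8 0.0
      vertex 0.0 0.0 0.0
    endloop
  endfacet
  facet normal 0.0000 0.0000 1.0000
    outer loop
      vertex 0.0 0.0 12.7
      vertex 11.8 0.0 12.7
      vertex 11.8 17.8 12.7
    endloop
  endfacet
  facet normal 0.0000 0.0000 1.0000
    outer loop
      vertex 0.0 0.0 12.7
      vertex 11.8 17.8 12.7
      vertex 0.0 17.8 12.7
    endloop
  endfacet
  facet normal 0.0000 -1.0000 0.0000
    outer loop
      vertex 0.0 0.0 0.0
      vertex 11.8 0.0 0.0
      vertex 11.8 0.0 12.7
    endloop
  endfacet
  facet normal 0.0000 -1.0000 0.0000
    outer loop
      vertex 0.0 0.0 0.0
      vertex 11.8 0.0 12.7
      vertex 0.0 0.0 12.7
    endloop
  endfacet
  facet normal 0.0000 1.0000 0.0000
    outer loop
      vertex 11.8 17.8 12.7
      vertex 11.8 17.8 0.0
      vertex 0.0 17.8 0.0
    endloop
  endfacet
  facet normal 0.0000 1.0000 0.0000
    outer loop
      vertex 0.0 17.8 12.7
      vertex 11.8 17.8 12.7
      vertex 0.0 17.8 0.0
    endloop
  endfacet
  facet normal -1.0000 0.0000 0.0000
    outer loop
      vertex 0.0 17.8 12.7
      vertex 0.0 17.8 0.0
      vertex 0.0 0.0 0.0
    endloop
  endfacet
  facet normal -1.0000 0.0000 0.0000
    outer loop
      vertex 0.0 0.0 12.7
      vertex 0.0 17.8 12.7
      vertex 0.0 0.0 0.0
    endloop
  endfacet
  facet normal 1.0000 0.0000 0.0000
    outer loop
      vertex 11.8 0.0 0.0
      vertex 11.8 17.8 0.0
      vertex 11.8 17.8 12.7
    endloop
  endfacet
  facet normal 1.0000 0.0000 0.0000
    outer loop
      vertex 11.8 0.0 0.0
      vertex 11.8 17.8 12.7
      vertex 11.8 0.0 12.7
    endloop
  endfacet
endsolid part

The G0 Z moves step by Δz≈4.2 mm. Every layer's G1 loop is the same polygon, so the solid is a straight extrusion of it from z=0 to z≈12.7. Closing with flat bottom and top caps and triangulating gives 12 facets — a rectangular box, roughly 11.8 × 17.8 mm footprint and 12.7 mm tall.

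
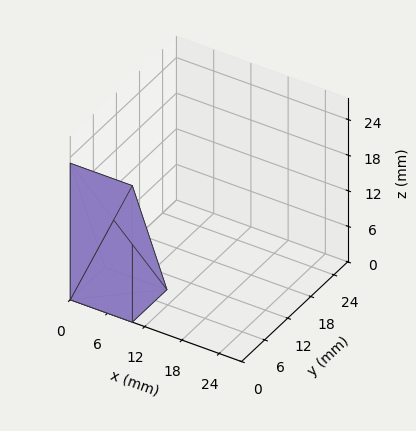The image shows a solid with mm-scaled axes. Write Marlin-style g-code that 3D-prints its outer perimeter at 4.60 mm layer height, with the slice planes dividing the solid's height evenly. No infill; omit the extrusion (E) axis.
Reading the render: the shape is a wedge (ramp): 10 × 9 mm base, rising to 23 mm along the y=0 edge and sloping linearly to z=0 at y=9 (dimensions read to the nearest mm from the axis ticks). For the g-code, the solid's height is divided into equal slices at the stated Δz and each level perimeter traced with G1 moves after a G0 lift.

; perimeter-only toolpath
G21 ; units = mm
G90 ; absolute positioning
G28 ; home
; layer 1
G0 Z4.60
G0 X0.00 Y0.00
G1 X10.00 Y0.00
G1 X10.00 Y7.20
G1 X0.00 Y7.20
G1 X0.00 Y0.00
; layer 2
G0 Z9.20
G0 X0.00 Y0.00
G1 X10.00 Y0.00
G1 X10.00 Y5.40
G1 X0.00 Y5.40
G1 X0.00 Y0.00
; layer 3
G0 Z13.80
G0 X0.00 Y0.00
G1 X10.00 Y0.00
G1 X10.00 Y3.60
G1 X0.00 Y3.60
G1 X0.00 Y0.00
; layer 4
G0 Z18.40
G0 X0.00 Y0.00
G1 X10.00 Y0.00
G1 X10.00 Y1.80
G1 X0.00 Y1.80
G1 X0.00 Y0.00
M2 ; end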